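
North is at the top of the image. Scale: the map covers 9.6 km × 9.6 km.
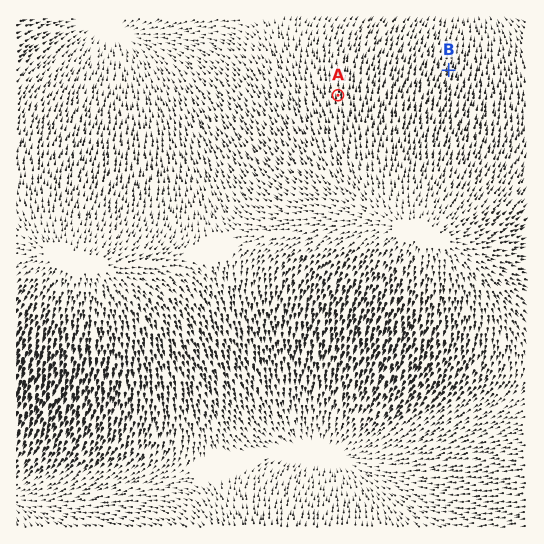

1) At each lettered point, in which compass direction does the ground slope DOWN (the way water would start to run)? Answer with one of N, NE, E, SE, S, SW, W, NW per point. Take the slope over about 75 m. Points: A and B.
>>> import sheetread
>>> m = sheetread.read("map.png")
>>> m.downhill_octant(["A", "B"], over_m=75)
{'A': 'N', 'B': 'N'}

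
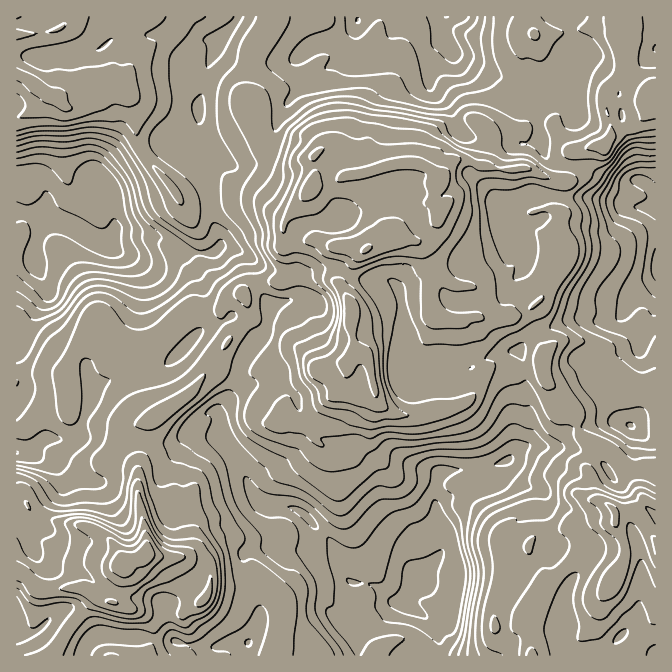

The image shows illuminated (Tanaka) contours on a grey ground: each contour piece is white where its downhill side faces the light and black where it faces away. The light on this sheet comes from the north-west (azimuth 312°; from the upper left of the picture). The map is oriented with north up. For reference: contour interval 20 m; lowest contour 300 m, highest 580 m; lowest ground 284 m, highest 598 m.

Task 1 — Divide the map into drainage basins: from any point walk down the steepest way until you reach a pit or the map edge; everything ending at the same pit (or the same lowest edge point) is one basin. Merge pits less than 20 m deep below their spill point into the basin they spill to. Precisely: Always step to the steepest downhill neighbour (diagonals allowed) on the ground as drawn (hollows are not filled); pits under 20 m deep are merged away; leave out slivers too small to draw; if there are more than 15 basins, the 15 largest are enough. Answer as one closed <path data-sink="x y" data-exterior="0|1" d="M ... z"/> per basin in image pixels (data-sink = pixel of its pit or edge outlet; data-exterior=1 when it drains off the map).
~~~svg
<path data-sink="42 218" data-exterior="0" d="M627 16l-93 0 0 24-10 18 12 25 0 14-12 15-2 19-28 3-17-13-5-2-14 2-16 7-8 5-5 17-9 14-18-1-44 11-4-1 0-10-7-12-9-3-13 0-11 7 2 18-5 15-23 26-10-1-18-17-11-7-9-1-23-20-27-17-16-24-12-13-24-11-10-10-4-6 2-7-2-25 9-17 1-15 4-7-121 0-1 412 8 1 21-21 17-2 5-3 2 7 6 6 19 7 20 1 11 5 35-15 25-16 11-11 35-50 17-17 1-10-5-18 5-4 9-5 12-2 14 2 21-7 20 0 9 3 9 9 8 17 0 25 3 17 4 5-13 12-13-1-14 5-11 13-16 12-5 9 0 8 11 13 13-2 20-23 14-7 11 7 12 0 5-2 3-5 1 9 8 8 21 8 12 0 27-5 24-10 16-26 0-7-13-21-2-17-8-12 16-2 7 3 13 0 18-3 17-8 12-13 24-35 0-5-6-2-4-8-2-10 7-22-9-6 0-10 4-15 7-1 3-3 5-25 4-4 27-3 8-12 8-1 17-9 16-22-5-10-9-4-10-10-3-8 0-12-5-6 0-12z"/><path data-sink="402 604" data-exterior="0" d="M325 276l-20 0-21 7-9-2-17 2-9 5-5 4 5 18-1 10-17 17-35 50-11 11-37 24-4 6-6 39 0 30 8 37 0 20 16 4 23 0 10 8 14 3 1 17 2-2 28 2 15-7 9 0 15 16 5 10 0 10-11 37 1 4 256 0 1-24-4-11-17 7-13 0-3-3 0-20 7-30 7-15 7-7 10-4 6-9 8-6 20-3 6-3 10 0 4 3 5 0 11-8 19 0 2-3-2-10-9-7-8-4-4-6-5-33 6-15-5-2-10-10-5-20-10-10-10-15-8-6-4-18-7 5-8 2-33-5-10 7-6 15-10 13-24 10-27 5-12 0-21-8-8-8-1-9-3 5-5 2-12 0-11-7-14 7-20 23-13 2-11-13 0-8 5-9 16-12 11-13 14-5 13 1 13-12-4-5-3-17 0-25-8-17-9-9z"/><path data-sink="445 17" data-exterior="1" d="M532 16l-260 0-4 11-17 25-3 31 1 12 10 12 0 16 4 20 7 10 10 5 15 3 17-3 13-10 13 0 11 5 5 10 0 10 4 1 44-11 18 1 9-14 5-17 8-5 16-7 7-2 12 2 17 13 28-3 2-19 12-15 0-14-12-25 10-18z"/><path data-sink="655 208" data-exterior="1" d="M655 101l-7 6-2 6-9 11-17 9-8 1-8 12-27 3-4 4-5 25-3 3-7 1-4 15 0 10 9 6-7 22 2 10 1 5 9 5 0 5-24 35-12 13-17 8-18 3-13 0-7-3-16 2 8 12 2 17 10 15 4 11 9-7 33 5 8-2 7-5 2 14 6 5 7 0 27-15 16-2 14 7 15 15 6 1 21-4z"/><path data-sink="220 43" data-exterior="0" d="M270 16l-130 0-6 7-1 15-9 17 2 12-2 20 4 6 10 10 24 11 12 13 16 24 27 17 23 20 9 1 11 7 18 17 10 1 23-26 5-20-2-12-19 5-8-2-17-6-7-10-4-20 0-16-10-12-1-12 3-31 17-25z"/><path data-sink="17 452" data-exterior="1" d="M67 403l-5 3-17 2-21 21-8 1 0 80 6 1 6-3 7 13 22 0 38 8 19 16 10 18 18-5 4-4 0-20-8-37 0-30 6-39 4-6-3-1-20 8-11-5-20-1-19-7-6-6z"/><path data-sink="655 655" data-exterior="1" d="M634 511l-17 2-1 7-2 3-19 0-16 9 5 8-1 10-26 26-14 11-7 15-8 12 0 11 3 7 1 24 124-1 0-115-13-20z"/><path data-sink="630 425" data-exterior="0" d="M600 366l-16 2-27 15-11-1 8 6 10 15 10 10 5 20 10 10 20 6 22 24 8 20 6 6 10 5 1-117-21 2-6-1-15-15z"/><path data-sink="249 644" data-exterior="0" d="M264 579l-9 0-15 7-28-2-6 13-22 17 0 8 4 6 0 14-5 13 89 1 12-41 0-10-5-10z"/><path data-sink="17 627" data-exterior="1" d="M17 571l-1 84 36 1 14-24 30-35-16-9-38 3-5-2-15-16z"/><path data-sink="655 48" data-exterior="1" d="M655 16l-26 0-5 6-3 18 0 12 5 6 0 12 3 8 10 10 8 3 7 10 2-1z"/>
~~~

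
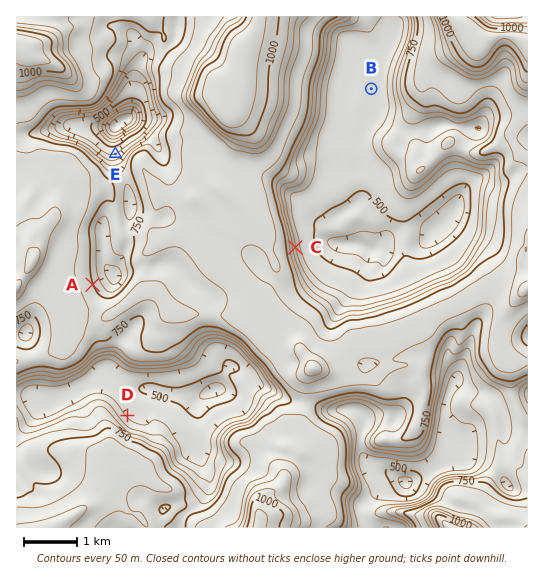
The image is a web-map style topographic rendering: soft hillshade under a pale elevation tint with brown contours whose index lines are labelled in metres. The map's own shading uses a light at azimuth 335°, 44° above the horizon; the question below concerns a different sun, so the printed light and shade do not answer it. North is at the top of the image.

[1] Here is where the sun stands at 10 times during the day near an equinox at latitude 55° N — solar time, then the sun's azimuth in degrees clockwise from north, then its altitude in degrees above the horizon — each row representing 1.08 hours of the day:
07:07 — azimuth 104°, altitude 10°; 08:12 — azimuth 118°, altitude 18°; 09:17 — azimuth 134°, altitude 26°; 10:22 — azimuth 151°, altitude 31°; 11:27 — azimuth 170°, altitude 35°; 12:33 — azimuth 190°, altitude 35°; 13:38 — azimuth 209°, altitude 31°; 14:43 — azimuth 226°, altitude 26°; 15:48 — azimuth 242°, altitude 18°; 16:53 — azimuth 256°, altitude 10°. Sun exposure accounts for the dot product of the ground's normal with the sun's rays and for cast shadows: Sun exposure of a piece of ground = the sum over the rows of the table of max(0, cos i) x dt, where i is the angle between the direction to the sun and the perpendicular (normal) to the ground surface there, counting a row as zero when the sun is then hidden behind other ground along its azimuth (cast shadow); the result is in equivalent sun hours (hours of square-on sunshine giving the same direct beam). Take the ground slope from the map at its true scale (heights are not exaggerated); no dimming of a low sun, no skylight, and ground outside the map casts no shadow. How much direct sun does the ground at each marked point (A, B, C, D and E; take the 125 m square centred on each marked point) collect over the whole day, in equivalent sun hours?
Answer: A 3.7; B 3.9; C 3.7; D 3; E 1.3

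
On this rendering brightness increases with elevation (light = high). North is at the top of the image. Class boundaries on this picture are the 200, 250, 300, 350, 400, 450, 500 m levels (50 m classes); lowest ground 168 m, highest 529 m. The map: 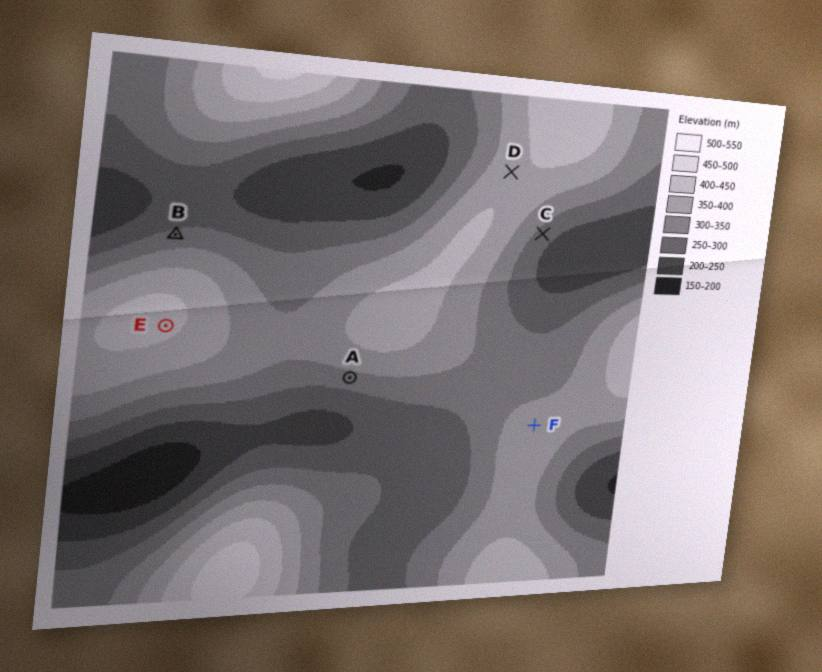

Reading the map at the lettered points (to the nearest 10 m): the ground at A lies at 330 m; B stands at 310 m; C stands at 280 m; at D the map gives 390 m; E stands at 460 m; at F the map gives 370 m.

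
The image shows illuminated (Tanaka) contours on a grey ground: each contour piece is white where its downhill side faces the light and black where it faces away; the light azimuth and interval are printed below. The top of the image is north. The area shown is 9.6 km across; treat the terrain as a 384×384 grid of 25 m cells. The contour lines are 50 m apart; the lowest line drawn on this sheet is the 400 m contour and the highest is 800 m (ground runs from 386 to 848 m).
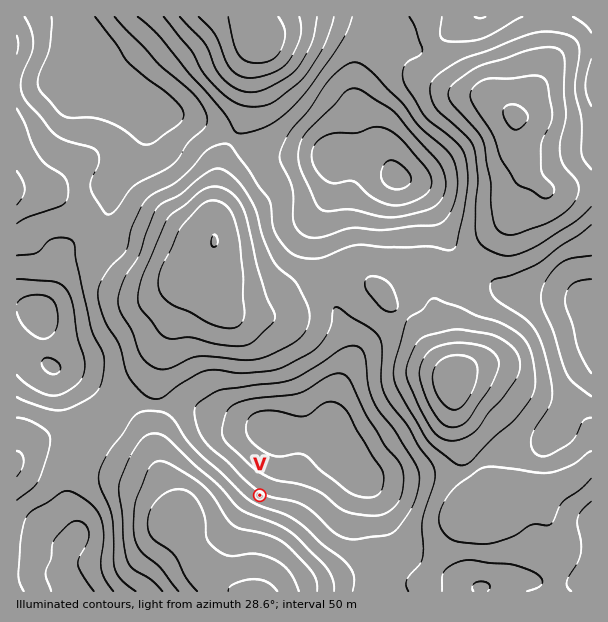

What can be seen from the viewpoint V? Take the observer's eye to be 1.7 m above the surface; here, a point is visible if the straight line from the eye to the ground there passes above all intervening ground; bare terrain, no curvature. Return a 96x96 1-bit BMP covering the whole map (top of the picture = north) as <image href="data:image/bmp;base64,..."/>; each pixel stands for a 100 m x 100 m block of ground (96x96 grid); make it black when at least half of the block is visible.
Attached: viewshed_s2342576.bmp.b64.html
<image width="96" height="96" href="data:image/bmp;base64,Qk2+BAAAAAAAAD4AAAAoAAAAYAAAAGAAAAABAAEAAAAAAIAEAAATCwAAEwsAAAIAAAAAAAAA////AAAAAAAAAAAAAAAAAAAAAAAAAAAAAAAAAAAAAAAAAAAAAAAAAAAAAAAAAAAAAAAAAAAAAAAAAAAAAAAAAAAAAAAAAAAAAAAAAAwAAAAAAAAAAAAAAB4AAAAAAAAAAAAAAH8AAAAAAAAAAAAAAP+AAAAAAAAAAAAAAf+AAAAAAAAAAAAAAf/gAAAAAAAAAAAAA//wAAAAAAAAAPAAA//wAAAAAAAAAfgAA//wAAAAAAAAf/wAA//wAAAAAAAA//4AA//wAAAAAAAB//8AB//4AAAAAAAB//8AD//+AAAAAAAA//+AH//+AAAAAAAAf/+AP//GAAAAAAAAP/+A///AAAAAAAAAH/+B///AAAAAAAAID//H///AAAAAAAAcD/////+AAAAAAAA8H/////+AAAAAAAA///////+AAAAAAAA///////+AAAAAAAA///////+AAAAAAAA///////+AAAAAAAA///////+AAAAAAAA///////+AAAAAAAD///////+AAAAAAAH///////+AAAAAAAP///////8AAAAAAAP///////8AAAAAAAf///////8AAAAAAAP///////4AAAAAAAP///////4AAAAAAAP///////wAAAAAAAH///////AAAAAAAAD///////AAAAAAAAD//////+AAAAAAAAB//////8AAAAAAAAB///+P/8AAAAAAAAB///gH/4AAAAAAAAB/+AAD/4AAAAAAAAB/wAAD/wAAAAAAAAB4AAAD/AAAAAAAAAA4AAAD/AAAAAAAAAA4AAAD+AAAAAAAAAAYAAAD8AAAAAAAAAAAAAABwAAAAAAAAAAAAAABgAAAAAAAAAAAAAABAAAAAAAAAAAAAAAAAAAAAAAAAAAAAAAAAAAAAAAAAAAAAAAAAAAAAAAAAAAAAAAAAAAAAAAAAAAAAAAAAAAAAAAAAAAAAAAAAAAAAAAAAAAAAAAAAAAAAAAAAAAAAAAAAAAAAAAAAAAAAAAAAAAAwAAAAAAAAAAAAAAB4AAAAAAAAAAAAAAB8AAAAAAAAAAAAAAB+AAAAAAAAAAAAAAB/gAAAAAAAAAAAAAA/gAAAAAAAAAAAAAA+AAAAAAAAAAAAAAA+AAAAAAAAAAAAAAB+AAAAAAAAAAAAAAB+AAAAAAAAAAAAAAB+AAAAAAAAAAAAAAB8AAAAAAAAAAAAAAB8AAAAAAAAAAAAAAB8AAAAAAAAAAAAAAB8AAAAAAAAAAAAAAD8AAAAAAAAAAAAAAH4AAAAAAAAAAAAAAHwAAAAAAAAAAAAAAPgAAAAAAAAAAAAAAeAAAAAAAAAAAAAAA8AAAAAAAAAAAAAAAQAAAAAAAAAAAAAAAAAAAAAAAAAAAAAAAAAAAAAAAAAAAAAAAAAAAAAAAAAAAAAAAAAAAAAAAAAAAAAAAAAAAAAAAAAAAAAAAAAAAAAAAAAAAAAAAAAAAAAAAAAAAAAAAAAAAAAAAAAAAAAAAAAAAAAAAAAAAAAAAAAAAAAAAAAAAAAAAAAAAAAAAAAAAAAAAAAAA="/>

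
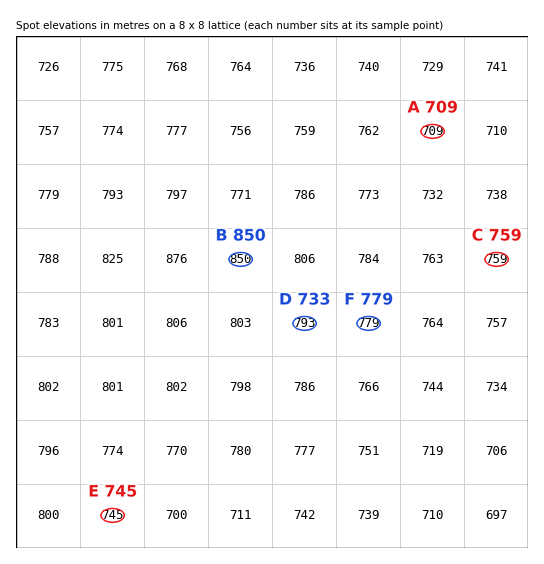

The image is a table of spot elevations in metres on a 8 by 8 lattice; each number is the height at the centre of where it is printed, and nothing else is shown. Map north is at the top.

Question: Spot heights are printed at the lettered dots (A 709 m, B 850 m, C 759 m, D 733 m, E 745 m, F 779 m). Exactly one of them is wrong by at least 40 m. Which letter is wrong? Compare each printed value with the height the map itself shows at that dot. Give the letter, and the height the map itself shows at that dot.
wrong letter D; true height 793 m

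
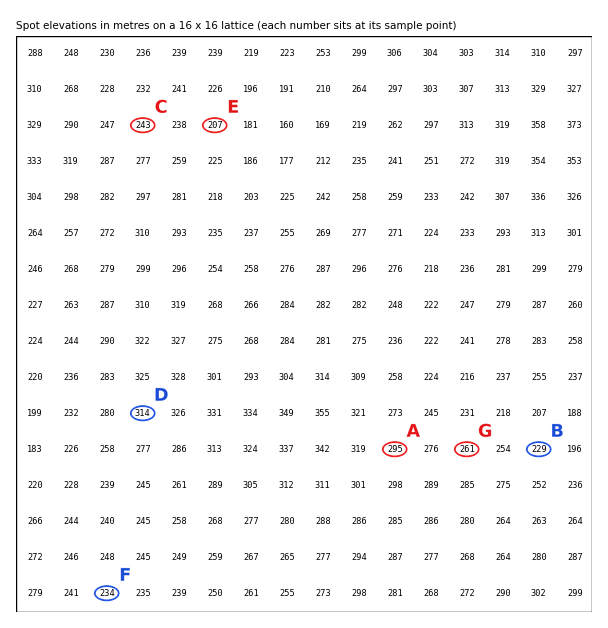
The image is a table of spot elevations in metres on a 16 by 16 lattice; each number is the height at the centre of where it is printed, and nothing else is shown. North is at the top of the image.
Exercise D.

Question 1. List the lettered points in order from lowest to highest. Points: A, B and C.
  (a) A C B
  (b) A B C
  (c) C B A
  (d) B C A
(d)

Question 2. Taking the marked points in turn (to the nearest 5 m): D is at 315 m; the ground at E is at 205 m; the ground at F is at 235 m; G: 260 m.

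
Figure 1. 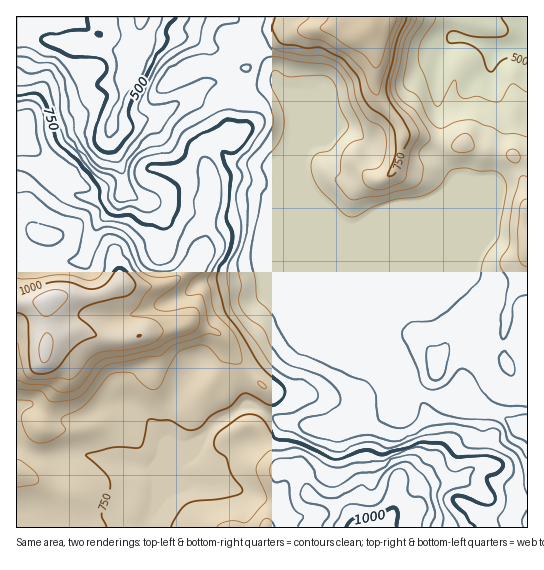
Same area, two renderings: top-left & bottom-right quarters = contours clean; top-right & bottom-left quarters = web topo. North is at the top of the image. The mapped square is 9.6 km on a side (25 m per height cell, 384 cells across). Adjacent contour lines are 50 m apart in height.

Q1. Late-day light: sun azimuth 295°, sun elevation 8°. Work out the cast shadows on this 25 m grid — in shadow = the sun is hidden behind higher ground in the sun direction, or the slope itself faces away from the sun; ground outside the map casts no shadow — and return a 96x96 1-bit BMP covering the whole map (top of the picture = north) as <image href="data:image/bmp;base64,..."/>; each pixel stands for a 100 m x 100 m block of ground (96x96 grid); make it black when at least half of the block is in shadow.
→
<image width="96" height="96" href="data:image/bmp;base64,Qk2+BAAAAAAAAD4AAAAoAAAAYAAAAGAAAAABAAEAAAAAAIAEAAATCwAAEwsAAAIAAAAAAAAA////AAAAAAAAAAAAAAAAAAAf//gAAAAAAAAAAAAP//8AAAAAAAAAAAAP//8AAAAAAAAAAAAP/38AAAAAAAAAAAAP/n4AAAAAAAAAAAAP/HwAAAAAAAAAAABH+H8AAAAAAAAAAADn4H8AAAAAAAAAAADjAP8AAAAAAAAAAADiA/8AAAAAAAAAAABBA/8AAAAAAAAAAAABwD8AAAAAAAAAAAABwA8AAAAAAAAAAAAAwAcAAAAAAAAAAAAAwAMHwAAAAAAAAAAAAB8HgAAAAAAAAAAAAD8DAAAAAACAAAAAAD4AAAAAAAHAAAAAAD4AAAAAAAPDwAAAABwAAAAACAHPwAAAAAcAA/8AAAD/gAAAAAcAH/+AAeD8cAAAAAAA//+AAPD4AAAAAAAA//8AAODwAAAAAAA4f/8YAEDgAAAB/AA/P/8cAAAAAAAD/AAf//8fgAAAAAAB+AAP//+f8AAAAAAB+AAH////+AAAAAAA8AAD/////APwAAAA8AAD/////A/wAAAAYAAB5////B/4AAAAAAAB4////D/4AAAAAAAAwAf//n/wAAAAAAAAAAD//P/wAAAAAAAAAAB//P/gAAAAAAAAAAAA///gAAAAAAQAAAAAf//gAAAAAAQAAAAAP//wAAAAAAAAeABgP//8AAAAAAAAeAP8P//+AAAAAAAAAAP+H//+AAAAAAAAAAf/n//+AAAAAAAAAAf////8AAAAAAAAAAcP///8AAAAAAAAAAMD///4AAAAAAAAAAfA///4AAAAAAAAAAfwP//wAAAAAAAAAA/wH//wAAAAAAAAAA/wH//gAAAAAAAAAB/gD//gAAAAAAAAHA/AD//wAAAAAAAAHA8AB//wAAAAAAAAHgYAAf/wAAAAAAAADgAAB//4AAAAAAAADwAAB//4AAAAAAAAB4AAB//4AAAAAAAAB8AAB//wAAAAAAAAA+AAB//wAGAAAAAAAfwAB//wAP/+AAAAAfwAB//gAP//gAAAA/wAB//AAB//wAAAB/gAA//AAA//wAAAB/gAA/+AAAf/wAAAD/AAA//gAAP/4AAAD/AAA//4AAH/4AAAH/AAA//8AAH/4AAAH/gAA//+AAD/4AAAH/gAAP/+AAD/wAAD//gAAH/+AAD/gAAP//gAAH/+AAD/gAAf//gAAD/8AAB/AAA///gAAB/8AAB/AAA///gAAB/4AAB/AAA///gAAAfwAAB/gAA///AAAAPwAAD/wAAf//AAAAHgAAH/8AAP//AAAAHAAAP//AAP//AcAAHAAAf//wAH//AfAAEAAAf//4AH/nAPgACAAA///8AD/jgHwAfgAA///+AD+fwD4A/gAA////AB8fwA4A/AAA////AB4fwAAA/AAA////AAwPwAAA/AAA////AAAHgAAAeAwA///+AAABAAAAMDwA///4AAAB4AAAABgA///wAAAH4AAAABgAf//AAAAHwAAAAAAAf/+AAAADgAAAAAAAf/4AAAABgAAAAAAAf/wAAAABwAAAAAAAP/gAAAAAwAAAAAAAP/AAA="/>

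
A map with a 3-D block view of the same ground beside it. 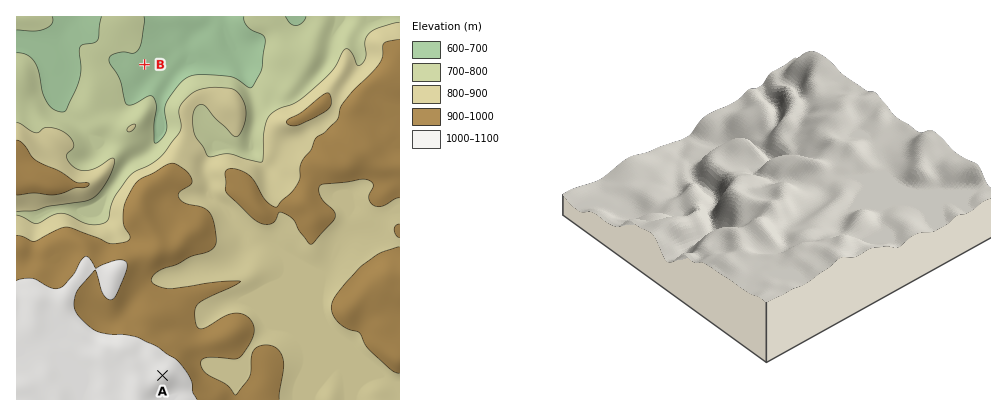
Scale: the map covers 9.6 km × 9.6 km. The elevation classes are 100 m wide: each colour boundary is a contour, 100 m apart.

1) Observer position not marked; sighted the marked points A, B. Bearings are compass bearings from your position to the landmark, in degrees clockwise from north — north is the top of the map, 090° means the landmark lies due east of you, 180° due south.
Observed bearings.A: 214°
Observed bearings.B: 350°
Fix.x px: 192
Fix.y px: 332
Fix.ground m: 910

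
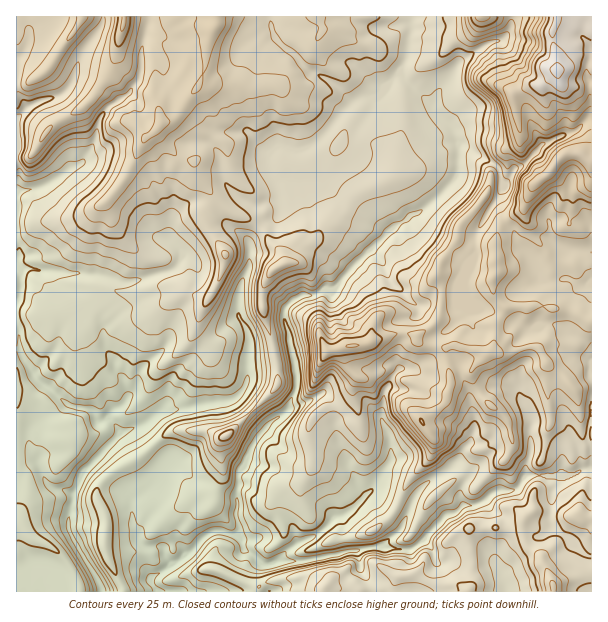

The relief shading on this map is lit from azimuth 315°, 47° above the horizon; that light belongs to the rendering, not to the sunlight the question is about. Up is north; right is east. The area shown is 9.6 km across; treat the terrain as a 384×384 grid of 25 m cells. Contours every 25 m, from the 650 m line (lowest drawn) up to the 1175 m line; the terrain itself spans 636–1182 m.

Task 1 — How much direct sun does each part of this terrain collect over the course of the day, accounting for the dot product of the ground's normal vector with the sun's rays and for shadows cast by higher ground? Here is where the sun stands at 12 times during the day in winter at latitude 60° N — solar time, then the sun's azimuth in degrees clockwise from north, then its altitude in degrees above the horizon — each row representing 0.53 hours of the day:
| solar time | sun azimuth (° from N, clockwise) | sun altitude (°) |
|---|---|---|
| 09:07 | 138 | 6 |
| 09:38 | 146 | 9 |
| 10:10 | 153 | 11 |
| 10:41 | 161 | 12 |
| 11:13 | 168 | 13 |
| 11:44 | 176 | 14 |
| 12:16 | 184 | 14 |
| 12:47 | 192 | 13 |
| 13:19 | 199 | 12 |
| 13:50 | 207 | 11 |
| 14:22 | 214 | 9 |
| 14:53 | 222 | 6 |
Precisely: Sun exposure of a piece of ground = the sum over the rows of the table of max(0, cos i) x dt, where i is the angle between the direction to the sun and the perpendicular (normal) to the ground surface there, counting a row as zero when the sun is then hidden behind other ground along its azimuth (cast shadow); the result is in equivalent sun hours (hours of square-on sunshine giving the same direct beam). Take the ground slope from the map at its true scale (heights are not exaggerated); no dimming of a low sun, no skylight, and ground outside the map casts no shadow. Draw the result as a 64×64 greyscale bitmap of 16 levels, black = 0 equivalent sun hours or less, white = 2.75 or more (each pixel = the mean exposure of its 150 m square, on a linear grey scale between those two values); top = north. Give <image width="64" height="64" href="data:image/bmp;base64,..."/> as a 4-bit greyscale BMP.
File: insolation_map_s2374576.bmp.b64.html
<image width="64" height="64" href="data:image/bmp;base64,Qk12CAAAAAAAAHYAAAAoAAAAQAAAAEAAAAABAAQAAAAAAAAIAAATCwAAEwsAABAAAAAAAAAAAAAAABEREQAiIiIAMzMzAERERABVVVUAZmZmAHd3dwCIiIgAmZmZAKqqqgC7u7sAzMzMAN3d3QDu7u4A////AHd3d3ZYqERIzLq6q7l5yWZld2ZWZ4mYiIVXd3d4l2iId3d3c0rGRnVGq83rYgFFZ1RGUhaIiYZEMzRWd4hzJXh3d3hSbbVnq1EUZ0EAAAAAARE1OIUhRjNFZVd3mnM1Zod4lyOrdXmoeCEREhEUIAAAAAEzEBAUWHd2Z5mXVFVViatyJrlmZlV4dCNWU4moM1VCAQAAAABZh3eIiZQmZWeZhCJIh3Zlq7ioMSIlQ1qlEnq96kFbYFaIiaqZZDRWeYYyI2l2dmh5qqukE2ipiIvGEjR7/US4EViZu5d3ZGmpZVRVVmZmaHaJid/8eay4mrtiIxFbpXtRATREV5hmnLlWZ4dXh1Z3dmiYm7dou6iph4hjMhWnWaUQARN3aHZmdVZneGiGRXd3Zoh3iHiXiZl3qpdDM4lXu4IQFVMlRCEiVmVmZWRWd2ZmZ3Z3d0Z4iImZiHRUamSKidtAADZVQyRVVHpzNnd3dmZlVot0Vnd4mqmIh2ValCapasdkI1UzNWVZynQkmph3ZlV4q3dVRGeaqIiZdlfbY1hVvdoxE0MTZWmKpiFJqodmZ4q5g0NGZ4h4abuWVI/pVnZ/+53rinRmh2i7UhJpqHd3iqrGV4dWd3eJu6dUWv2XmoabtompqneHd4qmIhN6iJmLztlWU2iHeJuqh5ma//qbpWuWaIiJd3iHeZljIifM3snf3GImiYd4q6iIrO/bu3eIh3d4h4h3dmZ3Z4UzInzMxza8lDRXeImql2i+/GiqmJiFZ4qYl4d2Z2UzWZdDEREQAD3pQSR4iZh2bO/HVYqpmpZ2aIiXd3dTI2h4mYUgAAAABf+kEkeJiHac+2WKuZrcZGeIiah3d0JHqpdpmGQxAAAAb/tkE2eZesmFITiZm6U0eJial3dkSsy5uXaZh4l1MQAX/4ejJ5mupyEjRomoI0Z4mJqYZSSqmZmZqIqamau6YyJ9lc+YnP2lRnZUeaZFZ3mYmWdje5mIiIeZm8q6vLp1VVZVf9q8qdt1RFZnuYh4ipiFRFaZqIiIeap5zJqamHZ3ZUaN/9dXekNXd1eLzLmaqVRWSaeIiIh5mpV8uIiIdnh1Rnj/u7uou6h3Z2i97ad1VVZqqniIh5qZuVaqh3iHeHRHh4ze7ty7zKiJh3d622RniYmJh3iImZmahnqXZ4d4dEmYIUV5vLmXVFQyNFQ0RmZ4eIiHd4iZmYiYaJdEVppkWYYQABM1h2dkJERVRlRGZoqYh3d3eIiIiJh3qXRHu1N5YQABNWMQAollZnZlh2Z4mYd3d3d4h3d4mYeal2ncdYcwAAETaHQSR2ZUNZmam6mFVWZnd3d3dmeJh4upeJhnIRAAAAACQjRGZnd4eIiHZlVmZmZmd3d3dniXWcmHdotxAAAAEAADmXZneKhDNFRFVXVWZmd3ZlZ3dmU1u4dpy8qUERMhABV5l3d4h3ZlRWZVdlRVVURWdkRERDSMlljd3tqWIiMzdlaod2aKqXZmZodlRWd4iaq7uWRFVWvHRK//yKlyJCRDM1d3ZWeIZniIiHmru7uqqqqqmFVni7hjFYh5h4YyNTIiR3dmd1VniHZniHiJq7q6qGVWZ4mGhmVDEliJq4NVQyITd3dlVWiHZmaaqqqru7uWVVaJqkFFiFJFaIiJuTREMhJ5ZmZniXZ5mZqpmrq7unZneJqoQ0inIjRWd4iagzRDM1dkNWepibu6eJmYmqqph4iZmpZWrKVEM0Vnh3eIU0QzR4U1etuHiHZlZmd5qpiJmpmJh4qoZ2VURVZ3eJqWMzITiER9x3h3iGVEREaKmJqrqYZnh0RVZmZVVWeIiIqFMxA6cjasuaqbdUREMiSKqqmqqHd1V5dmZmZlZ4iZmZhTIRWzJp3rmb5kMzMyIkmpmJmal1WZdmZmZmZmeJmZmYUyElU0e+2orL3IQzMiNZmIiZmHaIZFZ2ZmZmZmeImId0MzRWVFv7d4z+uVMzM0eZiJiIZ4dVZnd3d3ZmZmZ3d3ZVU0gwE6uqrf/Jh1RERpmYiHeIh2Zmdmd3d2ZmZmZmZmZBi6QQS+2VjduZh3VWm5l2VWiHd2ZmZmd3d2ZmZVVmZVrb+yEkmVVZ3bq4mXaKqXZUaXd4h3d3Znd3dmZmVWVnmVi7kwASNmW+7tqcqHeqqYmGRFmYiZl2ZmZmZmZmZndkSJmNgQAmZFvu24q6ZGq6mHiYmaqqqpdWZmZmZmZWd2Z5lqzLlSUzJJ3cZGVWZnqYiIm6msu6qXVmZmZmZWh3ZnmHqru7eTERJqyzI0ZlWJmYmZmaqpiIhlZmZmZnd3dlmoiqm8u5xjEiOdohN1VmmqmJmZmYd3iYdmZmZnd3ia3biruu27z/2lM1m+dVVWZ5mYiIiId3iGmYd2Znh2Z8//hqy827l63blUR6q1RWZlZmZmZmZmVEmpiHdWiIdnzpQSZXuXVlRquXVWiKhWZmZnVVVVVWVGunaJqWeZmHZSERMVmYmZZEWZhlZ5h2ZmZ2d1VWZVRKuGV5mqhmirliEQACVURXh1VHuWVXl3dndmd3ZmZlRJmYmaqpiGZnm5UREAIhRFZ4ZUSshUeYhmdmZ4h3ZmVZl4iZmXZndmZpu2IBNCVUVnd2VFy3VZmGZnd3ipd2Zod2eIh1M0Z2Zmec/IVXmXZml3dlRspkeYdnd3d5qHdnd3d3dmVVVWZmZozv6WVEaHh3d3ZVmnZnd3eHZmZ4h3d3eHZleaqYdmZ3esyodTNXd3"/>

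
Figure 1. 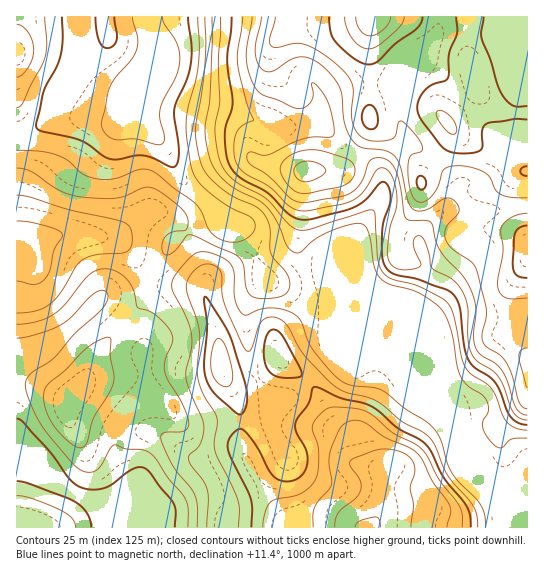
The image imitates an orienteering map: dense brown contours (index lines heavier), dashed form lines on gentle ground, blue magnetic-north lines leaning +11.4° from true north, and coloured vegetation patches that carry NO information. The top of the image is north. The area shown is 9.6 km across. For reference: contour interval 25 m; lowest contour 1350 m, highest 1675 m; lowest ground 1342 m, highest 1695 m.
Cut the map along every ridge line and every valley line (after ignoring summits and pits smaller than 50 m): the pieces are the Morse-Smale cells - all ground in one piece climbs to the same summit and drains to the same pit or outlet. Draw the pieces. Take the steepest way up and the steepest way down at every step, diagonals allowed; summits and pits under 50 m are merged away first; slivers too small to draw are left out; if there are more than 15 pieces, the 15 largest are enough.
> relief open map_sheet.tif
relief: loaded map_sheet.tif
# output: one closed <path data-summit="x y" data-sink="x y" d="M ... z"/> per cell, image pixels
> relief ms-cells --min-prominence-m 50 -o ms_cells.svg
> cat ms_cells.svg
<path data-summit="373 17" data-sink="150 31" d="M527 16l-448 1 0 54 2 7 18 13 14 4 9 0 6-13 20-27 0 72 19 23 17 32 46 43 9 4 6 6 14 31 12 11 3 6 21 0 26-7 4 2 22 51 31 31 12 5 17 24 38 33 15 29 53 54-6-1-3 3 1 21 23-1z"/><path data-summit="365 527" data-sink="150 31" d="M214 211l0 10-32 14-14 14-20 26 15 9 28 1 12 5 14 43 4 37 19 40 1 41 16 31 31 43 5 3 210 0 1-21 3-3 6 1-53-54-15-29-38-33-17-24-12-5-31-31-22-51-4-2-26 7-21 0-3-6-12-11-14-31-6-6-9-4z"/><path data-summit="365 527" data-sink="99 527" d="M149 276l-18 13-22 4-13 9 25 19 20 24 4 10-1 11 5 24 0 7-26 22-7 14 0 21 5 12 10 12 0 5-11 27-11 17 182 1-34-46-16-31-1-41-19-40-4-37-14-43-12-5-28-1z"/><path data-summit="373 17" data-sink="99 527" d="M98 303l-60 56-17 10-5 6 1 153 92 0 4-5 16-36 2-9-14-20-2-19 8-20 26-22-5-31 1-11-10-20z"/><path data-summit="17 245" data-sink="150 31" d="M146 63l-24 57-20 1-17-4-26 0-25 12-18 4 1 112 14-1 16-7 15-2 45 2 15 7 9 9 9 14 9 8 19-26 14-14 33-14-2-11-2-4-27-24-17-32-19-23z"/><path data-summit="17 245" data-sink="99 527" d="M81 235l-28 1-22 8-15 2 1 129 9-10 12-6 65-63 28-7 17-12-17-24-13-12-11-4z"/><path data-summit="17 54" data-sink="150 31" d="M78 16l-62 1 1 115 17-3 25-12 26 0 17 4 16 0 5-2 24-60-16 19-9 17-9 0-19-7-13-10-2-7z"/>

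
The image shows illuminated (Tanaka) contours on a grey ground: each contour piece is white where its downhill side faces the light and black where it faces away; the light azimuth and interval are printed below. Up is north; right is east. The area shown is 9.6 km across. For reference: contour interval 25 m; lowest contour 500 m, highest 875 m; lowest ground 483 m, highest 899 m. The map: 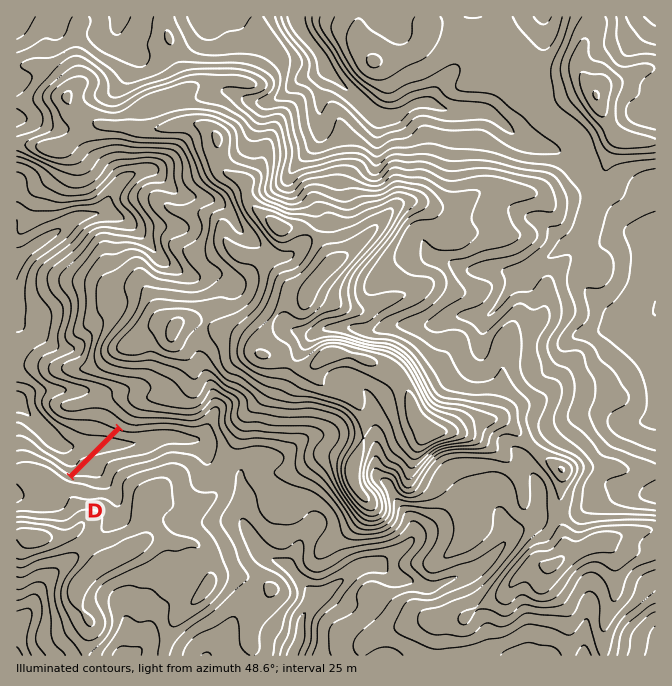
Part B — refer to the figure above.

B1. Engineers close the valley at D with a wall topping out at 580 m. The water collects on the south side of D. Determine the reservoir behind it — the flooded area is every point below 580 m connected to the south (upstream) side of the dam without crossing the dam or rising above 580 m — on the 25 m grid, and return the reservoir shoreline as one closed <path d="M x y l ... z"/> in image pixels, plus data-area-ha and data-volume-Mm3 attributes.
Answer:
<path d="M170 428l-28 1-2 2-13 0-2-2-3 0-48 48 14 1 2 1 12 0 2-2 5-12 8-4 5 0 8-3 8 0 2-2 7 0 18-10 37 0 4-4 0-5-2-3-15-1-2-2-15-2-2-1z" data-area-ha="60" data-volume-Mm3="9.25"/>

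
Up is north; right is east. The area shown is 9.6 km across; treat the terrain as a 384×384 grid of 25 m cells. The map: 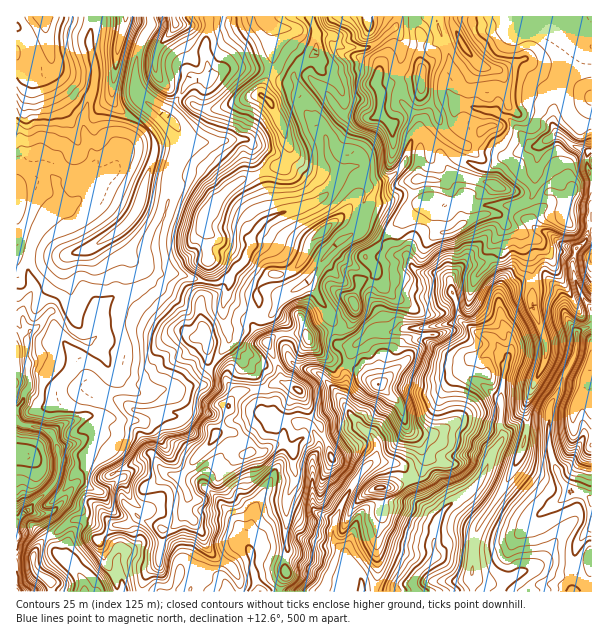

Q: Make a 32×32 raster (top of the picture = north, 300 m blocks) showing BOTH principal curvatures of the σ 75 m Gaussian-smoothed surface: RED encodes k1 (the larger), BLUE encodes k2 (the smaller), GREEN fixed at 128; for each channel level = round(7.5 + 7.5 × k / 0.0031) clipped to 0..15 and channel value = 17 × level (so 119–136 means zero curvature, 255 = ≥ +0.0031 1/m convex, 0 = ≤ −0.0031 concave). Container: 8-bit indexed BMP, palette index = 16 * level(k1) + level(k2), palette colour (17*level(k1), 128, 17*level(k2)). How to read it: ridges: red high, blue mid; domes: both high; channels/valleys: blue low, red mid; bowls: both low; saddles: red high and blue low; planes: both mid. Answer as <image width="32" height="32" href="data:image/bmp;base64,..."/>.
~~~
<image width="32" height="32" href="data:image/bmp;base64,Qk02CAAAAAAAADYEAAAoAAAAIAAAACAAAAABAAgAAAAAAAAEAAATCwAAEwsAAAABAAAAAAAAAIAAABGAAAAigAAAM4AAAESAAABVgAAAZoAAAHeAAACIgAAAmYAAAKqAAAC7gAAAzIAAAN2AAADugAAA/4AAAACAEQARgBEAIoARADOAEQBEgBEAVYARAGaAEQB3gBEAiIARAJmAEQCqgBEAu4ARAMyAEQDdgBEA7oARAP+AEQAAgCIAEYAiACKAIgAzgCIARIAiAFWAIgBmgCIAd4AiAIiAIgCZgCIAqoAiALuAIgDMgCIA3YAiAO6AIgD/gCIAAIAzABGAMwAigDMAM4AzAESAMwBVgDMAZoAzAHeAMwCIgDMAmYAzAKqAMwC7gDMAzIAzAN2AMwDugDMA/4AzAACARAARgEQAIoBEADOARABEgEQAVYBEAGaARAB3gEQAiIBEAJmARACqgEQAu4BEAMyARADdgEQA7oBEAP+ARAAAgFUAEYBVACKAVQAzgFUARIBVAFWAVQBmgFUAd4BVAIiAVQCZgFUAqoBVALuAVQDMgFUA3YBVAO6AVQD/gFUAAIBmABGAZgAigGYAM4BmAESAZgBVgGYAZoBmAHeAZgCIgGYAmYBmAKqAZgC7gGYAzIBmAN2AZgDugGYA/4BmAACAdwARgHcAIoB3ADOAdwBEgHcAVYB3AGaAdwB3gHcAiIB3AJmAdwCqgHcAu4B3AMyAdwDdgHcA7oB3AP+AdwAAgIgAEYCIACKAiAAzgIgARICIAFWAiABmgIgAd4CIAIiAiACZgIgAqoCIALuAiADMgIgA3YCIAO6AiAD/gIgAAICZABGAmQAigJkAM4CZAESAmQBVgJkAZoCZAHeAmQCIgJkAmYCZAKqAmQC7gJkAzICZAN2AmQDugJkA/4CZAACAqgARgKoAIoCqADOAqgBEgKoAVYCqAGaAqgB3gKoAiICqAJmAqgCqgKoAu4CqAMyAqgDdgKoA7oCqAP+AqgAAgLsAEYC7ACKAuwAzgLsARIC7AFWAuwBmgLsAd4C7AIiAuwCZgLsAqoC7ALuAuwDMgLsA3YC7AO6AuwD/gLsAAIDMABGAzAAigMwAM4DMAESAzABVgMwAZoDMAHeAzACIgMwAmYDMAKqAzAC7gMwAzIDMAN2AzADugMwA/4DMAACA3QARgN0AIoDdADOA3QBEgN0AVYDdAGaA3QB3gN0AiIDdAJmA3QCqgN0Au4DdAMyA3QDdgN0A7oDdAP+A3QAAgO4AEYDuACKA7gAzgO4ARIDuAFWA7gBmgO4Ad4DuAIiA7gCZgO4AqoDuALuA7gDMgO4A3YDuAO6A7gD/gO4AAID/ABGA/wAigP8AM4D/AESA/wBVgP8AZoD/AHeA/wCIgP8AmYD/AKqA/wC7gP8AzID/AN2A/wDugP8A/4D/AKD1yJN0tqakk5eHdceD1cSCdYeVpnWTtqaol5eHh4aX0NZzg6Wllti1dZW2poTH1paEhZW3hpN0hceGlqiohqfA9XSU6XR0pcRk1nR1dqXXhYRzuMeGhnSF13Z1h5eGpbDX9rO21qa2x7fYhXZ2tsamkrSnx3Z2hJbYlnV2h6eEgJGTtseit4WGuKdzhoW314GB1IPGlnVzlKfndXWFl6a3oMSlkrW1p3XHo6WGg5b3sbaQ+Pe0hXRycda3hoeEhJfZoKXW5oS2x8aEyIaVcviQ+JKQtbTYtsiRg/eXlZOWmMmAuIRzxvmTuLeGyNmi54D71pGThKanx5Vw19eApce3tJGmh3akpKSl1qemhqanteWFonTXxpeoloKC94DYtaCzo5WGdpWFhGK2xYZ2hnTFp3KEdfiUlri5krP1cNiWobinl5enp4aHhLbppnV1t9dzgYbG93R0mLmSk/dwtbiRp4eIl3aGhnZ1YtW3xcf5xpCU2emUdXWFlKSS+aWA2IKnh4eHdoaXl4al1YV11ZBwxrSnl+eWdHaWp3Gm+IDWk5iXl4aHdqeGl7iClNfFpPmUdIaYp9ZzdJaFY2X4o8CElpaWhoeGl7i4uYSFtOXV2KO1g4SDoeTFgoRzlveCkIWVlZd2h4eGh5a2dJeWcfm1cue1dKbZ17Dnk4P4tYDzhpeXh3aGhnZ2p8mUl6d0kaK26KO3p5eFgPhhlPil1LCGh5d2h4eHhnWCsYKEt8imgqamppinlHOB+JSTxZTT0YaXqKeXhoeGhKbZp4KWhralhKbIh4PGdYOUt6Wnt6HkhoaHl8e3hXWUyaeohYWHlueTgqXGlqfXp4Oml6i0oZCXdod2dqfHhIOnyJZ1hYaGluiVc7e4lpfIx6WnhbX6wJiHd3d3dsemg4XIt3Z3hoR0haeFdLaGdoaFlIWWhseQl4eHh4eGpseEhJfXx5aHl4aFl4WVt6enlqbp15WXqNGHh4eHh3aF13SHhYa4xriYloaGdNWSt5amlJSFhoe4oHd3d5eHd3XHlYaGdZZkpbiGhYZj1qOWhpWndoaFlrWAhnaHhod2hteFhYV1hGXHpnV0lYXVpXWml6e4lpaDkriXh5eFpqfWhHOVt6eXhueFhKa16cemhbeGhZSmp5WXl5iIh4aU52ODtcaVpsjZt3SVt3Olt4TIhYaHh6d2h4eYqJiYl4L3cNe4dHV1hbWVhLeFhbinldh0hpaWl3aHh4eXh6iHg/eA53aGhoZ1lqeFhYWmp7eFt5aF2KamqIeHh5anl3WE95Gz5oV0l4eXl5eEloSilIWnhNeWdnaXh4eHhqiXhnS213D3t5OHmJiXppK3ltmFhaeExnV2d4eHd4c="/>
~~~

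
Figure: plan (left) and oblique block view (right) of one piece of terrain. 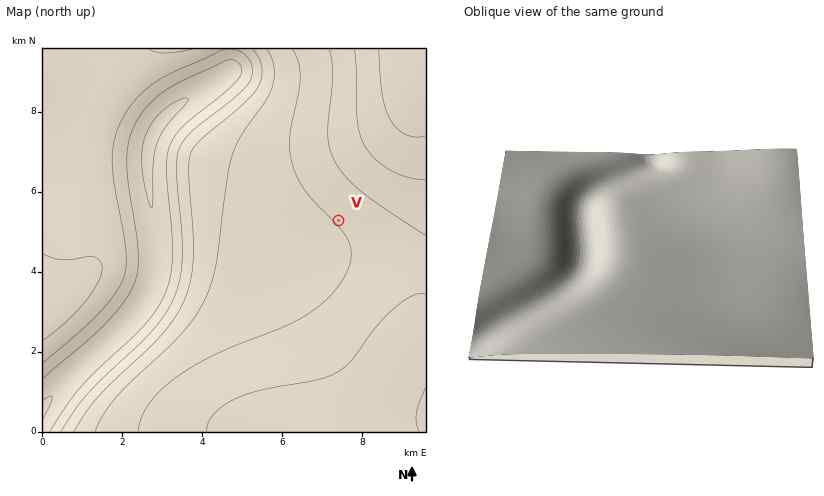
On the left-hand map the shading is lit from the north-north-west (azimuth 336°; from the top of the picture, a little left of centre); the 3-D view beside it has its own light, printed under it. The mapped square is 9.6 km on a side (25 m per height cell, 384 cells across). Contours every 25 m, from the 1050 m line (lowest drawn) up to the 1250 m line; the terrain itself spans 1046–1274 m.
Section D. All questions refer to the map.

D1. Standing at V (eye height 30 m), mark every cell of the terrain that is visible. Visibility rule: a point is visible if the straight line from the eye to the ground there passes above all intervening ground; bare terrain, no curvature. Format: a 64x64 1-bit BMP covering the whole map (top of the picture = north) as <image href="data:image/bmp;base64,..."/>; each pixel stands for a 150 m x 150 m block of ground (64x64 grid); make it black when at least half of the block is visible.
<image width="64" height="64" href="data:image/bmp;base64,Qk0+AgAAAAAAAD4AAAAoAAAAQAAAAEAAAAABAAEAAAAAAAACAAATCwAAEwsAAAIAAAAAAAAA////AAAAAAAAAAAAP///wAAAAAP////AAAAB/////8AAAB//////gAAAf/////+AAAH//////4AAA///////gAAH//////+AAAf//////4CAB///////gIAD///////AwAD//////8DgAH//////4PAAH//////w+AAP//////j8AAP//////P4AAf/////+/wAA//////7/gAB////////AAD///////8AAH///////4AAf///////wAA////////AAD///////+AAP///////4AA////////gAB////////AAH///////8AAf///////wAB////////AAH///////4AAf///////gAB///////+AAH///////4AAf///////gAD///////+AAP///////4AA////////gAD///////8AAP///////wAA////////AAD///////8AAP///////wAA////////AAD///////8AAP///////wAAf////+//AAAf////7/8AAAP////v/wAAAHA//+//gAAAAAf/7/+AAAAAA//P/8AAAAAB/8//wAAAAAD/z//gAAAAAP+P//AAAAAA/4//8AAAAAD/j//4AAAAAH8P//4AAAAAfw///wAAAAB+D///gAAAAPwP///gAAAA+A////AAAAD4D////AAAAfgA=="/>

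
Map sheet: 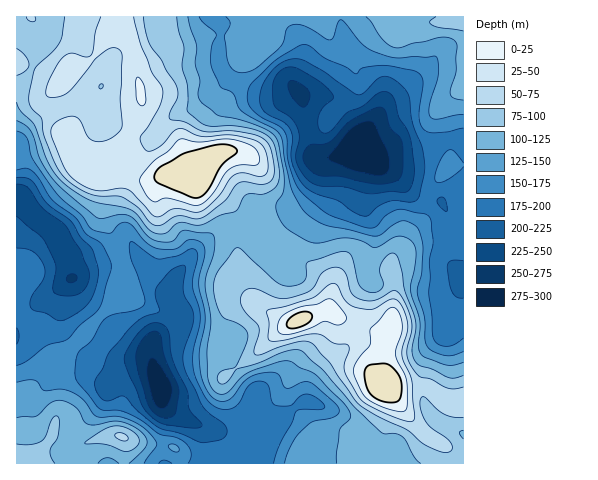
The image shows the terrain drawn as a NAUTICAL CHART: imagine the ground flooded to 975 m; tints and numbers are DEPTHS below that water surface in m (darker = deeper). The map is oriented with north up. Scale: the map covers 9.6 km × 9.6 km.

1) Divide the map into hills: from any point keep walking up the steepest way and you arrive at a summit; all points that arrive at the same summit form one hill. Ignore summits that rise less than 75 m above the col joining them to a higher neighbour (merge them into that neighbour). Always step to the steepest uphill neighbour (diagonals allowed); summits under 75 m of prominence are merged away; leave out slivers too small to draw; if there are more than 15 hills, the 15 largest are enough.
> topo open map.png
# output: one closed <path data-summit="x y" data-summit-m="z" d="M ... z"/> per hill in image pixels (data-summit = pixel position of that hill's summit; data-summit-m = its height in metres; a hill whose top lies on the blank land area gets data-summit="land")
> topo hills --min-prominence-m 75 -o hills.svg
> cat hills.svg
<path data-summit="land" d="M463 16l-446 0-1 306 11-11 44-33 10 20 24 21 17 20 12 8 13 4 4 5 0-12 6-6 23-7 5-6 0-11-15-12-1-5 8-21 16-24 24-21 10-4 12 0 16 3 6 16 16 14 23-39 19-24 6-36 7-4 16-5 3-3 20 8 6 7 18 11 21 21 26 6 7 13-1 31 2 12 8 20 5 4z"/><path data-summit="land" d="M353 149l-28 12-6 36-19 24-23 39-16-14-6-16-16-3-12 0-10 4-24 21-16 24-8 21 1 5 15 12 0 11-5 6-23 7-6 6 0 14 11 31 0 11 4 7 12 9 37 14 14 18 24 6 3 10 55 0 12-7 18 0 16-6 32 6 4 3 0 4 70 0 1-181-6-5-9-25 0-38-8-13-25-6-21-21-18-11-6-7z"/><path data-summit="122 437" data-summit-m="904" d="M71 278l-44 33-11 12 0 140 191 1 6-18-3-14-8-6-24-10-14-11-2-5 0-11-12-35-28-15-17-20-24-21z"/>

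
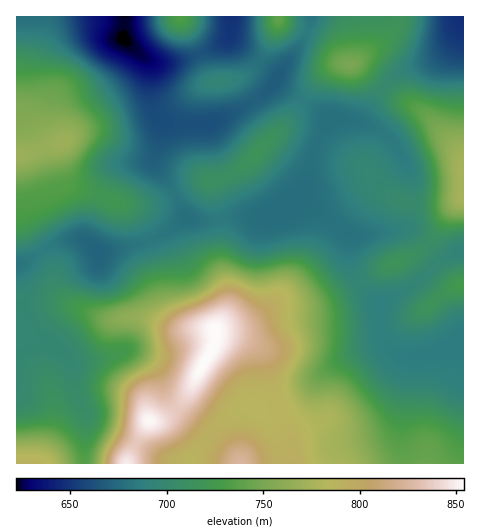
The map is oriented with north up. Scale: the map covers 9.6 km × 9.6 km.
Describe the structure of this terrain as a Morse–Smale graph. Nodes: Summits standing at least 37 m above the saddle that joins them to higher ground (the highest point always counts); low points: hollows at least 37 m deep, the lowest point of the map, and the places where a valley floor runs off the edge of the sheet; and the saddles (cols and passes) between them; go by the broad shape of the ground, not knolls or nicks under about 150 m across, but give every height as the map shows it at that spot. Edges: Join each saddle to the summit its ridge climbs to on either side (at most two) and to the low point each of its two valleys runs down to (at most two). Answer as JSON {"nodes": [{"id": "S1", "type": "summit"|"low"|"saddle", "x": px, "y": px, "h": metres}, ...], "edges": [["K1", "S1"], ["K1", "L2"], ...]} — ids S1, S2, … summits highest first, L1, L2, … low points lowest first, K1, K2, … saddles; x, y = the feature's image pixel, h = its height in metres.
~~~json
{"nodes": [
{"id": "S1", "type": "summit", "x": 211, "y": 346, "h": 854},
{"id": "S2", "type": "summit", "x": 25, "y": 463, "h": 789},
{"id": "S3", "type": "summit", "x": 462, "y": 171, "h": 775},
{"id": "S4", "type": "summit", "x": 63, "y": 141, "h": 770},
{"id": "S5", "type": "summit", "x": 349, "y": 64, "h": 750},
{"id": "S6", "type": "summit", "x": 278, "y": 19, "h": 740},
{"id": "S7", "type": "summit", "x": 180, "y": 18, "h": 732},
{"id": "L1", "type": "low", "x": 124, "y": 39, "h": 622},
{"id": "L2", "type": "low", "x": 461, "y": 19, "h": 647},
{"id": "K1", "type": "saddle", "x": 84, "y": 463, "h": 735},
{"id": "K2", "type": "saddle", "x": 383, "y": 89, "h": 702},
{"id": "K3", "type": "saddle", "x": 358, "y": 283, "h": 696},
{"id": "K4", "type": "saddle", "x": 41, "y": 251, "h": 686},
{"id": "K5", "type": "saddle", "x": 302, "y": 101, "h": 686},
{"id": "K6", "type": "saddle", "x": 307, "y": 31, "h": 685},
{"id": "K7", "type": "saddle", "x": 260, "y": 61, "h": 679},
{"id": "K8", "type": "saddle", "x": 199, "y": 54, "h": 663}],
"edges": [["K1", "S1"], ["K1", "S2"], ["K1", "L1"], ["K2", "S3"], ["K2", "S5"], ["K2", "L1"], ["K2", "L2"], ["K3", "S1"], ["K3", "S3"], ["K3", "L1"], ["K4", "S1"], ["K4", "S4"], ["K4", "L1"], ["K5", "S1"], ["K5", "S5"], ["K5", "L1"], ["K6", "S5"], ["K6", "S6"], ["K6", "L1"], ["K7", "S1"], ["K7", "S6"], ["K7", "L1"], ["K8", "S1"], ["K8", "S7"], ["K8", "L1"]]}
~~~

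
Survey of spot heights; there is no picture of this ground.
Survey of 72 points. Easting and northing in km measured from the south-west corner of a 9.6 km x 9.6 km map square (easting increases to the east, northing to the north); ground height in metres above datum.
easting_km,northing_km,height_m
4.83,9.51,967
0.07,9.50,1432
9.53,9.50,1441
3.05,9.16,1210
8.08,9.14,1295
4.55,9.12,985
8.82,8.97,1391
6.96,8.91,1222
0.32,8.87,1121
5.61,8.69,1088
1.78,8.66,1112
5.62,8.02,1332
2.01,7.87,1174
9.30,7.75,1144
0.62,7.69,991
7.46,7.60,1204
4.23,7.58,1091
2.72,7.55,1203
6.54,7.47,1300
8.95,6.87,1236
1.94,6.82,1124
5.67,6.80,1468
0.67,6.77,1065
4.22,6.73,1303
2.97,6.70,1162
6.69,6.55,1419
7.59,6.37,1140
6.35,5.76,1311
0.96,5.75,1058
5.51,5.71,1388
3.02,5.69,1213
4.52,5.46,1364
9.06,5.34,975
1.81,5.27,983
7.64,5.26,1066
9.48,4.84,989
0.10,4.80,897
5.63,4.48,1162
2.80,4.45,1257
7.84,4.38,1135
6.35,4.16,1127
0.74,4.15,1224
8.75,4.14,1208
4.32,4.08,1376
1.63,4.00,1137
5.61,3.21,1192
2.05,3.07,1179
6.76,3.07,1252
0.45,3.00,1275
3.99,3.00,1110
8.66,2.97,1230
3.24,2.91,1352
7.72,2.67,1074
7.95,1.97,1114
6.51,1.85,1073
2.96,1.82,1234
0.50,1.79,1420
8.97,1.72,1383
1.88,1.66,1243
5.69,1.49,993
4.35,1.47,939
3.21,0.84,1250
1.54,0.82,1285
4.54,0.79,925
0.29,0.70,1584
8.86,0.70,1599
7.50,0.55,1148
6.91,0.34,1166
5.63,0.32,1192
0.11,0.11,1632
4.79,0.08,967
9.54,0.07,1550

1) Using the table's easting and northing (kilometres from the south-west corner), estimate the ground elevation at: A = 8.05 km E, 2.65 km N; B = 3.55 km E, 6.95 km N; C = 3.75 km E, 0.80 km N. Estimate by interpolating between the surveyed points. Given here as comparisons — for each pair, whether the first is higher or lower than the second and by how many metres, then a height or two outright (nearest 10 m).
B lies higher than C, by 220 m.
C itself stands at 1030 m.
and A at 1160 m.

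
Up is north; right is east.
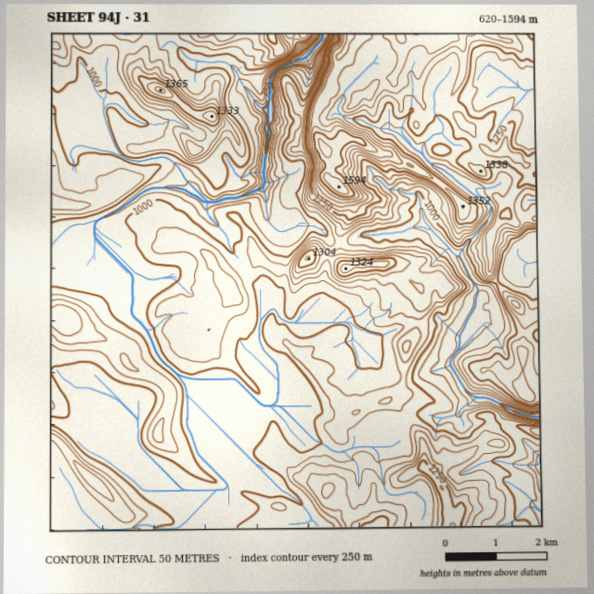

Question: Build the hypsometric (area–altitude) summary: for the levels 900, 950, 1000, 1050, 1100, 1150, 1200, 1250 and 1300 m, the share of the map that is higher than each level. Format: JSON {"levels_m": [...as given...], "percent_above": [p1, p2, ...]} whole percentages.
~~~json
{"levels_m": [900, 950, 1000, 1050, 1100, 1150, 1200, 1250, 1300], "percent_above": [95, 91, 65, 46, 31, 23, 16, 12, 7]}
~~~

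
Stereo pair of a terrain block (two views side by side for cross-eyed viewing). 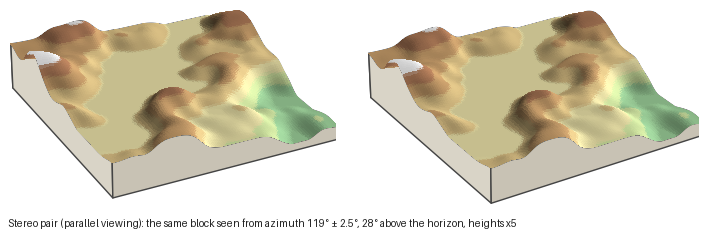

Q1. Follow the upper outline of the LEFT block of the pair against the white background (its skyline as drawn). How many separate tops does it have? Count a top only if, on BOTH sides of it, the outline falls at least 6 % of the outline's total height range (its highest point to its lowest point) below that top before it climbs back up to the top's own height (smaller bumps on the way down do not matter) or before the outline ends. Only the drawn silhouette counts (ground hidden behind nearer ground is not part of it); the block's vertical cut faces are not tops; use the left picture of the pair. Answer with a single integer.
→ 2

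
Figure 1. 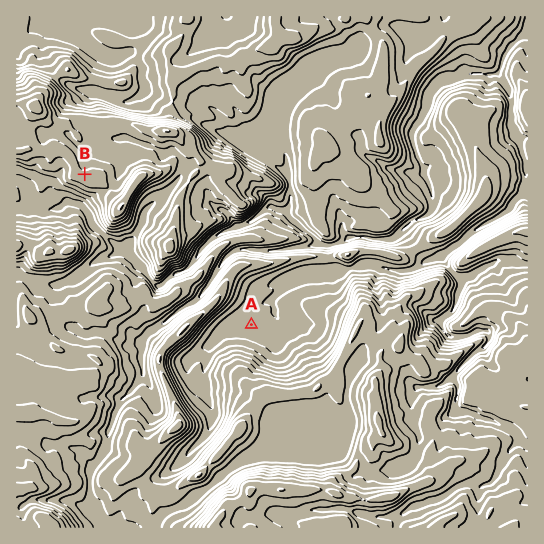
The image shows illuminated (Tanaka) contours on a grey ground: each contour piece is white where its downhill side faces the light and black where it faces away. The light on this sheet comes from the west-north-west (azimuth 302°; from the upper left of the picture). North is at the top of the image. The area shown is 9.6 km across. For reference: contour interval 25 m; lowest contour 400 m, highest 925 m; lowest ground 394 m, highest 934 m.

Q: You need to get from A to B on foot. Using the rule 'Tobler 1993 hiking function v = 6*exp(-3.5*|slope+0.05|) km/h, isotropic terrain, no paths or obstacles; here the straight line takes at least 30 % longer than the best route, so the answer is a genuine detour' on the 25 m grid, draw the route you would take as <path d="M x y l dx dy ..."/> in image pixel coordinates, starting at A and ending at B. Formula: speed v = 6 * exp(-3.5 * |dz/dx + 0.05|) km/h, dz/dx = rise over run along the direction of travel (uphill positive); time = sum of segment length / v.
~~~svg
<path d="M251 325l-5-8-16-32-3-3-2-1-6 2-13 14-8 4-3-2-21 0-5-2-12 0-3-2-5-10-7-7-3-1-6-7-3-7-7-6-2-2-3-2-3-3-1-3-5-5-11-21 0-15-3-5 0-6-1-2-4-4-4-8-1-3 0-4"/>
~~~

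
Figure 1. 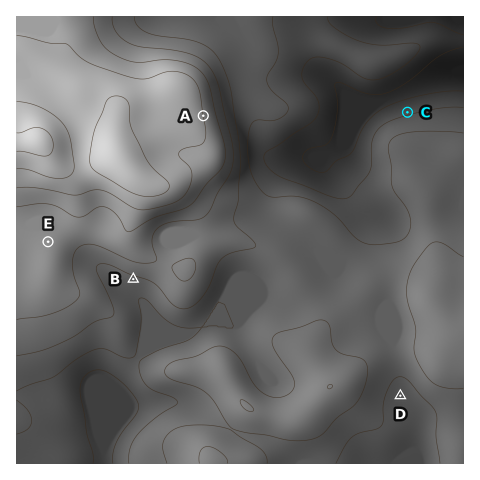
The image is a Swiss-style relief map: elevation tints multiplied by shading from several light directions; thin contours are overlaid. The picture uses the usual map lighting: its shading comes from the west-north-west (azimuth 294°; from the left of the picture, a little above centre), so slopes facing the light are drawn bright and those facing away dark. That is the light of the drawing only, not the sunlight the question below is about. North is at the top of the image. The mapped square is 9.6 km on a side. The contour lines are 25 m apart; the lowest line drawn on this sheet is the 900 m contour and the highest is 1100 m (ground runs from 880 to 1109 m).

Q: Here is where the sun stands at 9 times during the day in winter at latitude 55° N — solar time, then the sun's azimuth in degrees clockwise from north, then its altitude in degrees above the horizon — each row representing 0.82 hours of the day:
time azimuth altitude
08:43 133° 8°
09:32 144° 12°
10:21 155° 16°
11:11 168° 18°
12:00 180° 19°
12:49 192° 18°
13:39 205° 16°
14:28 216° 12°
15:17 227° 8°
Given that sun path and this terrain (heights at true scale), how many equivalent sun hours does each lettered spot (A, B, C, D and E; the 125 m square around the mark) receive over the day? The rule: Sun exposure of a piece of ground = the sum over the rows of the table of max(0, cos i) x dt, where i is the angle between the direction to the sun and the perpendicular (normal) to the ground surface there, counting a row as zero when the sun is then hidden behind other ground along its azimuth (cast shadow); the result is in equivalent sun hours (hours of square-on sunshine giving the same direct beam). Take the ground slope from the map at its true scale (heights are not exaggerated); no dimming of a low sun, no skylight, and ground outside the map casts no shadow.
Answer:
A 1.7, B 2.3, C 1.3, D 1.8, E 1.7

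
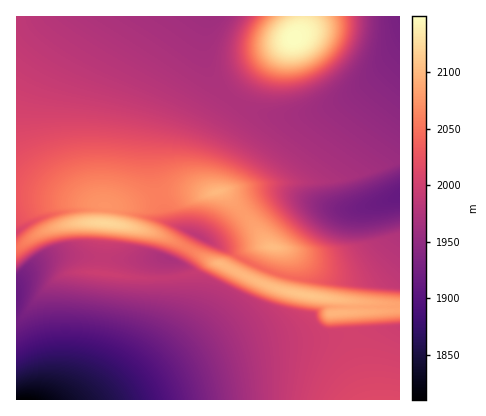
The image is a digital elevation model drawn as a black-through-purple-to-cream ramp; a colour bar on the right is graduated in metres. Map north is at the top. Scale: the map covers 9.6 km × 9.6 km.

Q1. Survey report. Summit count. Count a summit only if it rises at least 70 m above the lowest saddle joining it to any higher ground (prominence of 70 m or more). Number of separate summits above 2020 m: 2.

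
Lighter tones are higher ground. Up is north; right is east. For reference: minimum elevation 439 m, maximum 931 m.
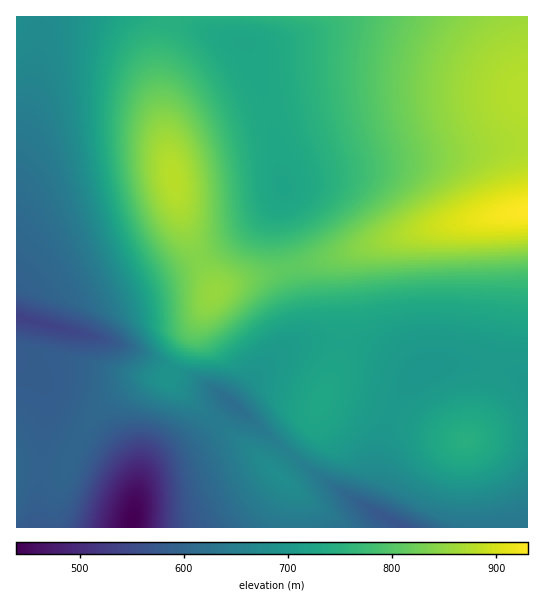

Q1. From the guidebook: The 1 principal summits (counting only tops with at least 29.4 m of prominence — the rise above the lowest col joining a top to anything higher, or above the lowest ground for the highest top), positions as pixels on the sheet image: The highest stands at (174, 179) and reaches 879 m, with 70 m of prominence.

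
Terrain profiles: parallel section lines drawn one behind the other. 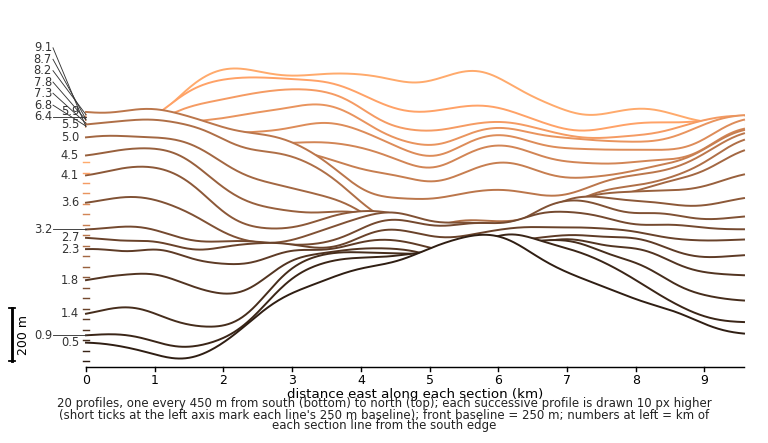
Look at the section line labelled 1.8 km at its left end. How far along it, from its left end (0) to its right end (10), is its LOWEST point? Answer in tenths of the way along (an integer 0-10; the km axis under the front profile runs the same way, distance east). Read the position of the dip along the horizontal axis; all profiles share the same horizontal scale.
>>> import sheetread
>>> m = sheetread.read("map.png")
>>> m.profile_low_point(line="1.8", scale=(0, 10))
2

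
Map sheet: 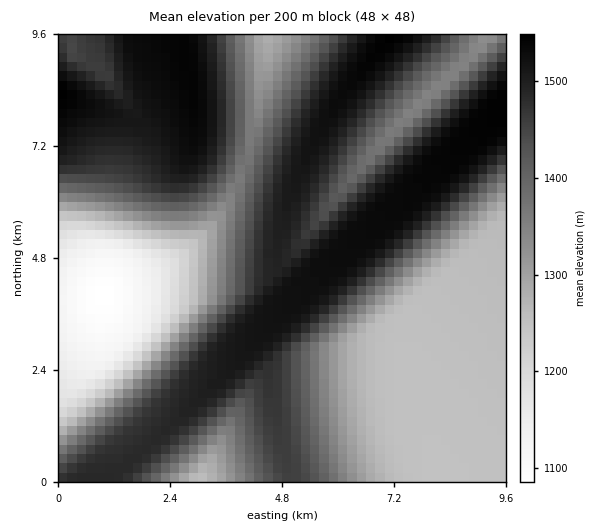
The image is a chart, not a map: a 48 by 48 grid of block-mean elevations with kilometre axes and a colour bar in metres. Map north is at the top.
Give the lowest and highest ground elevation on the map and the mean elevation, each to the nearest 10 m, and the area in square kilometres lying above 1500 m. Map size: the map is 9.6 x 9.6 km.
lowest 1080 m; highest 1550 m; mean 1390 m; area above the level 20.7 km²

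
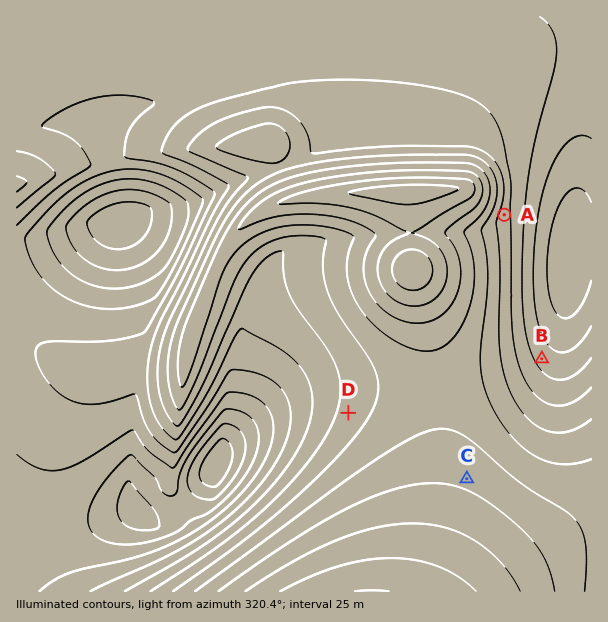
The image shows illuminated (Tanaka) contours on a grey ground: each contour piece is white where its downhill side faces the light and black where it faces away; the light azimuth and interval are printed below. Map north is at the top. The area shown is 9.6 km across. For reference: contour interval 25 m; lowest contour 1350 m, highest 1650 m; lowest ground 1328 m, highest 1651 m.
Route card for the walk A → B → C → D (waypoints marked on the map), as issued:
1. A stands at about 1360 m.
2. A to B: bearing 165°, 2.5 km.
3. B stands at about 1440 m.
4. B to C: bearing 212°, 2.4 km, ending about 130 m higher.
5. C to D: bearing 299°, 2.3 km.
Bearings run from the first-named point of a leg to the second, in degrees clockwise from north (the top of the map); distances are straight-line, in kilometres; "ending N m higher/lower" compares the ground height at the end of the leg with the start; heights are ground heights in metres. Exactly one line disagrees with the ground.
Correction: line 1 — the height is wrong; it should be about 1490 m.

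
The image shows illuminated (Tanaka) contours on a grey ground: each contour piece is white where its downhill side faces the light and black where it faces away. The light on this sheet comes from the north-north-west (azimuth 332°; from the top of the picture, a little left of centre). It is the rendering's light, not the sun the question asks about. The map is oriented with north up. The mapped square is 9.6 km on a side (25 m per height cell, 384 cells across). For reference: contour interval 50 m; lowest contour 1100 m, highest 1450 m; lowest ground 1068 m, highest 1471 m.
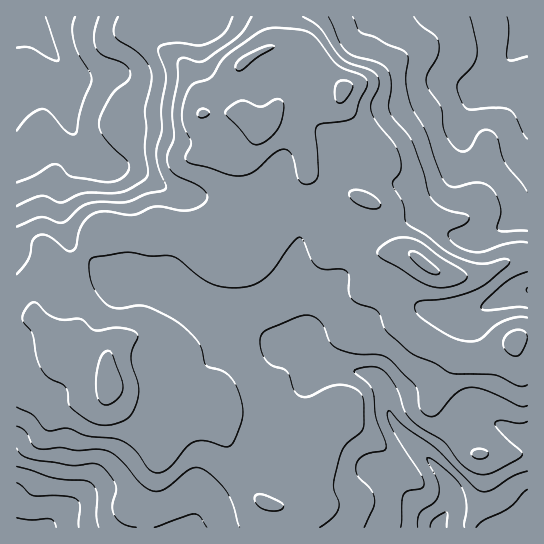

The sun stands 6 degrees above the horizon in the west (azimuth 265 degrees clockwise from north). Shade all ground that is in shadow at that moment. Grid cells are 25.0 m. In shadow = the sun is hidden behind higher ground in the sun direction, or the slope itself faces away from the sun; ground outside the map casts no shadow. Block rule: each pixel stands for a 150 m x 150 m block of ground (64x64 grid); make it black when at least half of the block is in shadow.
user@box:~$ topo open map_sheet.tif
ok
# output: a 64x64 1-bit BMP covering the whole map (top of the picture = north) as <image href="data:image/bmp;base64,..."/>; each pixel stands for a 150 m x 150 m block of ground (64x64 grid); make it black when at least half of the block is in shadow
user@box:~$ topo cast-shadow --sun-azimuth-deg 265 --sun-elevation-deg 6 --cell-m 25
<image width="64" height="64" href="data:image/bmp;base64,Qk0+AgAAAAAAAD4AAAAoAAAAQAAAAEAAAAABAAEAAAAAAAACAAATCwAAEwsAAAIAAAAAAAAA////AAAAAAAAAAAAABD8AAAAAAAAAPwAAAAAAAAB/AAAAAAAAAAOAAAAAAAAAA4AAAAAAAGAHgAAABgAAfA8AAAAHAAB+HwAAAAeAAH4+AAAAB4AAfHwAAAADAAAA+AAAAAAAAAHwAAAAAAAAA+AAAAAAAAAH4AAAAAAGAAfAAAAA4AcAB8AAAAHwBwAPwAAAAfAHAA+AAAAB8AAABwAAAAPgAAAAAAAAA+AAAAAAAAADwAAAAAAAAAOAAAAAAAAAAAAAAAAAAAAAAAAAAAAAAAAAAAAAAAAAAAAAAAAAAAAAAAAAAAAAAAAAAAAAAAAAAAAAAAAABgAAAAAAAAAPwAAAAAAAAEPAAAAAAAAB+AEAAAAgAAf4AQAAAAAAD/wAAAAAAAAP/AAAAAAAAB/8AAAAAAAAHAAAAAAAAAAwAAAAAAAAAHgEAAAAAAAA+AAAAAAAAAH/AAAAAAAAAAeAAAAAAAAAD4AAAAAAAAAfwAAAAAAAAD/gAAAAAAGAf+AAAAAAAcB/4AAAAAAhwP/hgAAAAAAA/+GAAAAAAAP/4AAAAAAAD//gAAAAAAAf//AAAAAAAB///AAAAAAAD//+AAAAAAAP//8AAAAAAA///4AAAAAAP///gAAAAAD///8AAAAAAP//AAAAAAAB//gAAAAAAAP/+AAAAAAAA//wAAAAAAAB/wAAA=="/>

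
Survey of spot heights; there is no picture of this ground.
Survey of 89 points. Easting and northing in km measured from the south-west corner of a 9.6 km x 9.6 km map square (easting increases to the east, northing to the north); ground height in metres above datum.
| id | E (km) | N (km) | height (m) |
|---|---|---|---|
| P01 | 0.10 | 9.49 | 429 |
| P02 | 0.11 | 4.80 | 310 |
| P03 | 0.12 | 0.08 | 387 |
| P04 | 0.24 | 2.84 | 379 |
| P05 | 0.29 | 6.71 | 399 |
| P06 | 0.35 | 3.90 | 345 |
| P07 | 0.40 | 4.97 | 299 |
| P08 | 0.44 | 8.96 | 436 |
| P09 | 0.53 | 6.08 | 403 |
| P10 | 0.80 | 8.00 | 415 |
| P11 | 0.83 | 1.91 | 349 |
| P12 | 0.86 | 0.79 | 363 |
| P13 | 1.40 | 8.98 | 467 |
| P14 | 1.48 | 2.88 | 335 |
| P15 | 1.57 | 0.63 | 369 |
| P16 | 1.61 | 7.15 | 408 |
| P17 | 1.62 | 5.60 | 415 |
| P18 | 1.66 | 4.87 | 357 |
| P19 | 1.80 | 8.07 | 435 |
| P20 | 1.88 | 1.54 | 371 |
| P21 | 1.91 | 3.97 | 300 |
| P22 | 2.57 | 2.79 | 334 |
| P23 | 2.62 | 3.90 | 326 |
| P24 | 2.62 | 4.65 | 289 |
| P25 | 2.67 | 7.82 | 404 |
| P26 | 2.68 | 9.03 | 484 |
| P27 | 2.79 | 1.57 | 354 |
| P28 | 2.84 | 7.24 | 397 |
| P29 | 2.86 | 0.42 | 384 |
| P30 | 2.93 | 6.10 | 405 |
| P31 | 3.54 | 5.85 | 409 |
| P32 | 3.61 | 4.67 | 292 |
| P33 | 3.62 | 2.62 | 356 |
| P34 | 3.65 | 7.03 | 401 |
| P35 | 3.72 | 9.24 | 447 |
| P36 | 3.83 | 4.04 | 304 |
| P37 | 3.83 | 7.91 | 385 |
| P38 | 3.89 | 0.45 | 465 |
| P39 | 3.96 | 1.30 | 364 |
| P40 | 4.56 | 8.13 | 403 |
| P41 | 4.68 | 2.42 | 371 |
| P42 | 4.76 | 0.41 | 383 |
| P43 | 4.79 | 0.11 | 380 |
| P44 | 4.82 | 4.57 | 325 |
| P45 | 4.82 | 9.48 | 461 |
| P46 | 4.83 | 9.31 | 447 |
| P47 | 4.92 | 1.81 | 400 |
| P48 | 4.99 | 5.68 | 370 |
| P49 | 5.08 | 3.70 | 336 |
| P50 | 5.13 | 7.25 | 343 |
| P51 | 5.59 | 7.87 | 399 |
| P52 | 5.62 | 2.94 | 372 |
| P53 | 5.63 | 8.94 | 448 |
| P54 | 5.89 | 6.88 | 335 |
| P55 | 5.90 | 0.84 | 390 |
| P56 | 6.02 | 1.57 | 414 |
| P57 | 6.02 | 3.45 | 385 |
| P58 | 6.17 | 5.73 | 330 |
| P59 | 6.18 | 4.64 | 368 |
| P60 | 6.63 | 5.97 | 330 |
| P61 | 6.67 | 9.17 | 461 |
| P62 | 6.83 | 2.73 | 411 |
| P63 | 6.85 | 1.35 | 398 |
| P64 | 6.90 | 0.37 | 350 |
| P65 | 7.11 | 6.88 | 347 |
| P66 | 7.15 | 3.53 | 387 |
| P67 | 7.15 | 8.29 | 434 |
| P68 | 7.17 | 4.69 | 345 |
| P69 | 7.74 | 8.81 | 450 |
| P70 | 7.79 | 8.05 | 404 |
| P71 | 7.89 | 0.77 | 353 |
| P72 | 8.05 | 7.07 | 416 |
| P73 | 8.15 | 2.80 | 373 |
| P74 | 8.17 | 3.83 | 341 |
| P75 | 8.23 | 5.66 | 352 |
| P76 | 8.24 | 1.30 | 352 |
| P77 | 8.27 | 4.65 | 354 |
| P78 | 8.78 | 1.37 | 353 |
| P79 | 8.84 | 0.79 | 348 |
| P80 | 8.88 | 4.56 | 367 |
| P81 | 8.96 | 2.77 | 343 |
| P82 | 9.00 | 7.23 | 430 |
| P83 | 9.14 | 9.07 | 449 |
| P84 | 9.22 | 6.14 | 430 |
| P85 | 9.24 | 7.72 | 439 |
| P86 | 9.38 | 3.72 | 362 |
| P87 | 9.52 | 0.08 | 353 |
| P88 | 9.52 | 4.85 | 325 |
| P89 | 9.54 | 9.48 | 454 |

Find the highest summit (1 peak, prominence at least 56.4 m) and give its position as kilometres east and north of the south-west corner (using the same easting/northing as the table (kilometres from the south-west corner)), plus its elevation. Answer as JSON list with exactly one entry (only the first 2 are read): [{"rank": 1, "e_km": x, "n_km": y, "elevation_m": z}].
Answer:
[{"rank": 1, "e_km": 2.56, "n_km": 8.89, "elevation_m": 488}]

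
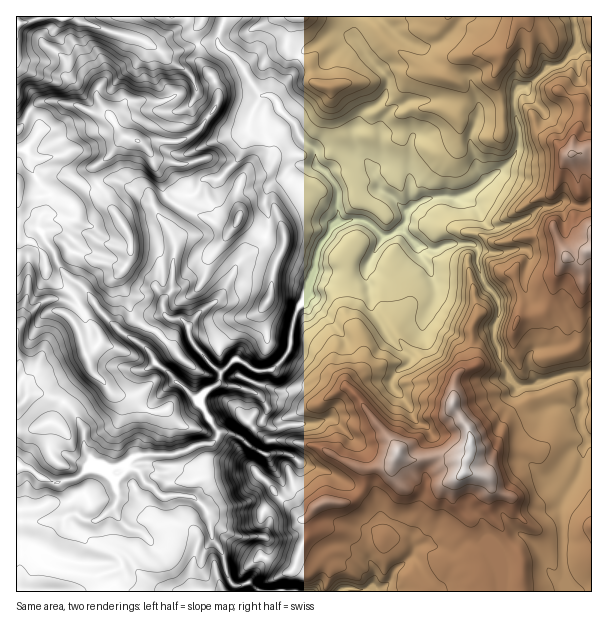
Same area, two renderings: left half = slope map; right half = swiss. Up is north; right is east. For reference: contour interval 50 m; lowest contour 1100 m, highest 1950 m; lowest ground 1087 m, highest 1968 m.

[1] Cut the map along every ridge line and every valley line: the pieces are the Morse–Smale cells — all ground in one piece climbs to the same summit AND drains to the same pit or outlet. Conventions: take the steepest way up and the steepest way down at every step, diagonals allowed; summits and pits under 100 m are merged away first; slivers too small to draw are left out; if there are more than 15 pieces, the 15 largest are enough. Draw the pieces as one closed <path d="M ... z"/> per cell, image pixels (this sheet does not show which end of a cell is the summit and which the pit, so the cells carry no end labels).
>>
<path d="M443 100l-30 0-21 9-12 16 1 8-4-3-9 0-8-3-6 4 2 24 9 5 8 11-11 4-24-3-8 5 7 11 1 31-19 27-12 50-9 12-4 12-4 27-4 9-14 14-9 2-9-2-12-9-8-1-14 14 0 7-5 5-8 4-9 10-21-18-7 3-19 20-5 14 0 7-8 20 0 9-7 3-6 8-12 2-5 2-18-2 2-6-7-12-1-21-12-21-9-6-19-8-17 2-1-13-6-7-4-1 1 217 307 0 2-2 5-21-5-9-21-8-4-4 7-15-4-14 17-15 29-2 10 8 7 12 17 14 18-47-10-15 0-10 6-12 3 5 6 3 36-4 25 5-4 12-10 10-2 15 8 12 12 12 4 20-1 9 6 12-34 1-7 18-9 10 161-1 0-219-5 0-6 2-12-1-35 12-16 1-10-9 0-5-8-12-1-10-5-9-1-8 6-18 0-12-18-27-5-15 0-13-3-4-26 0-15 6-15-4-15-16 4-9 0-9 10-8 9-5 15-3 19 2 11-5 16-13-10-13-1-12-5-9 0-11 6-16-18-15z"/><path d="M224 16l-21 0-9 16 5 15 0 12 18 27 1 13-4 11-12 16-11 10-15 6-36 0-17-6-15-21-13-1-15-8-21-4-21 1-10 10-6 13-6 5 0 243 10 9 1 13 17-2 19 8 9 6 12 21 1 21 7 12-2 6 18 2 5-2 12-2 6-8 7-3 0-9 7-15 6-26 23-23 8 3 16 15 9-10 8-4 5-5 0-9-27-28-6-20-5-5-12 0-6-5-1-14 9-10 0-21 3-15 0-11-7-15 0-6 17-26 9-2 10-14 17-2 17-19 10-25 2-17 12-21-10-12-17-27-17-12-1-6 7-19z"/><path d="M201 16l-162 0-10 6-12 2-1 105 6-3 6-13 10-10 21-1 7 2 9 0 20 10 10 0 9 6 9 16 17 6 36 0 15-6 11-10 12-16 4-11-1-13-18-27 0-12-5-15 8-12z"/><path d="M447 196l-22 3-14 7-5 6 0 9-4 9 15 16 15 4 15-6 26 0 3 4 0 13 5 15 18 27 0 12-5 9-1 11 6 15 1 10 8 12 0 5 10 9 7 0 44-13 12 1 10-2 1-168-13 2-10-4-8 0-7 4-15 2-20 14-27 6-10-7-6-14-5-5-9-4z"/><path d="M573 16l-217 0-2 5 1 17 12 18 18 18 3 12-3 10-11 12-8 2-5 6-1 7-5 5 5-1 20 5 4-13 8-10 21-9 30 0 15 4 18 15-6 16 0 11 5 9 3 15 7 10 4-2 27-23 2-8 0-21-4-18 2-16 6-6 5 0 21-19 13-3 16-16 0-15z"/><path d="M354 16l-129 0-8 23 1 6 16 11 7 9 15 25 5 6 9 0 6 3 2 9 18 18 5 12 13 11 4 18 6 3 5 6 9-4 24 3 11-4-3-6-14-10-2-26 6-6 1-7 5-6 8-2 11-12 3-10-3-12-18-18-12-18z"/><path d="M317 166l-24 0-12 14-8 2-5 6-3 9 3 33-4 12-28 22-16 33-20 15-12 14 0 7 5 11 15 18 13 11 13-13 5 0 19 12 14-2 14-14 4-9 4-27 4-12 9-12 12-50 19-27-1-31-11-15z"/><path d="M398 452l-6 12 0 10 10 15-18 47-10-7-14-19-10-8-29 2-17 15 4 14-7 15 4 4 21 8 5 9-5 23 103 0 11-10 7-18 34-1-6-12 1-9-4-20-12-12-8-12 2-15 10-10 4-12-25-5-36 4-6-3z"/><path d="M270 96l-7 0-10 14-5 13 0 11-10 25-17 19-17 2-10 14-9 2-17 26 0 6 7 15 0 11-3 15 0 21-9 10 0 11 7 8 12 0 6 7 12-14 20-15 16-33 28-22 4-12 0-17-3-6 0-10 3-9 5-6 8-2 12-14 25-1-4-16-13-11-7-16-16-14-2-9z"/><path d="M579 76l-15 28-7 5-9 3-3 0-15-13-5-11-3-2-6 6-2 16 4 18 0 21-2 8-18 17-10 6-9 9-19 10 11 5 5 5 6 14 6 5 10 2 12-4 18-7 11-9 15-2 7-4 8 0 10 4 13-3 0-116-10-5z"/><path d="M579 49l-3 0-15 15-13 3-14 13-11 7 3 2 4 10 15 13 12-3 7-5 15-28 3 6 8 4 2 0 0-30z"/><path d="M591 16l-17 1 3 31 14 7z"/>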